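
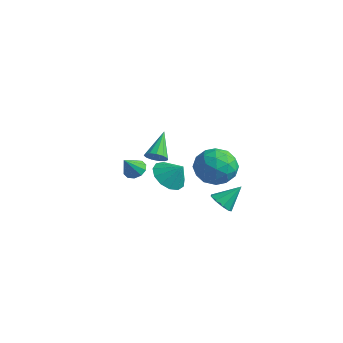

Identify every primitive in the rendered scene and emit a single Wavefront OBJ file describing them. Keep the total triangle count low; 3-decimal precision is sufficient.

v -3.836 0.173 -2.481
v -3.189 0.051 -2.607
v -3.784 -0.613 -1.459
v -3.211 0.378 -2.354
v -3.471 0.627 -2.15
v -3.871 0.702 -2.073
v -4.257 0.575 -2.151
v -4.482 0.294 -2.355
v -4.461 -0.033 -2.608
v -4.2 -0.282 -2.812
v -3.8 -0.357 -2.89
v -3.414 -0.23 -2.811
v 0.58 -2.25 1.293
v 0.899 -2.498 1.75
v -0.1 -1.11 2.387
v 1.098 -2.251 1.616
v 1.131 -2.004 1.379
v 0.99 -1.835 1.115
v 0.719 -1.797 0.908
v 0.403 -1.904 0.823
v 0.144 -2.12 0.887
v 0.023 -2.377 1.08
v 0.079 -2.594 1.34
v 0.294 -2.702 1.586
v 0.6 -2.666 1.738
v 3.338 -0.165 1.852
v 3.899 -0.663 0.944
v 1.741 -0.077 0.816
v 2.302 -0.575 -0.092
v 2.073 -1.205 0.877
v 3.06 -1.26 1.517
v 2.58 0.52 0.243
v 3.567 0.465 0.883
v 3.43 -0.24 -0.05
v 3.118 -1.306 0.341
v 2.522 0.566 1.419
v 2.21 -0.5 1.81
v 3.759 -0.422 1.489
v 1.881 -0.318 0.271
v 1.747 -0.688 0.84
v 2.077 -0.981 0.307
v 3.266 -0.772 1.825
v 3.595 -1.065 1.292
v 2.522 -1.384 1.252
v 2.045 0.325 0.468
v 2.374 0.032 -0.065
v 3.563 0.241 1.453
v 3.893 -0.052 0.92
v 3.118 0.644 0.508
v 3.813 -0.466 0.371
v 2.874 -0.414 -0.238
v 3.038 0.229 -0.041
v 3.618 0.197 0.335
v 3.629 -1.092 0.601
v 2.69 -1.04 -0.008
v 2.556 -1.411 0.561
v 3.136 -1.443 0.938
v 3.354 -0.844 0.017
v 2.95 0.3 1.768
v 2.011 0.352 1.159
v 2.504 0.703 0.822
v 3.084 0.671 1.199
v 2.766 -0.326 1.998
v 1.827 -0.274 1.389
v 2.022 -0.937 1.425
v 2.602 -0.969 1.801
v 2.286 0.104 1.743
v 2.294 0.501 -2.337
v 2.795 0.754 -2.804
v 2.726 1.479 -1.343
v 2.366 1.003 -2.862
v 1.903 1.016 -2.675
v 1.624 0.788 -2.329
v 1.658 0.426 -1.987
v 1.99 0.099 -1.809
v 2.465 -0.041 -1.878
v 2.86 0.073 -2.161
v 2.99 0.387 -2.527
v -2.568 1.386 -2.907
v -1.746 1.298 -3.555
v -1.812 1.714 -1.993
v -1.935 1.857 -3.599
v -2.324 2.266 -3.424
v -2.791 2.397 -3.085
v -3.187 2.206 -2.689
v -3.386 1.755 -2.362
v -3.326 1.187 -2.208
v -3.025 0.682 -2.276
v -2.579 0.401 -2.544
v -2.129 0.432 -2.927
v -1.819 0.767 -3.304
f 2 1 4
f 2 4 3
f 4 1 5
f 4 5 3
f 5 1 6
f 5 6 3
f 6 1 7
f 6 7 3
f 7 1 8
f 7 8 3
f 8 1 9
f 8 9 3
f 9 1 10
f 9 10 3
f 10 1 11
f 10 11 3
f 11 1 12
f 11 12 3
f 12 1 2
f 12 2 3
f 14 13 16
f 14 16 15
f 16 13 17
f 16 17 15
f 17 13 18
f 17 18 15
f 18 13 19
f 18 19 15
f 19 13 20
f 19 20 15
f 20 13 21
f 20 21 15
f 21 13 22
f 21 22 15
f 22 13 23
f 22 23 15
f 23 13 24
f 23 24 15
f 24 13 25
f 24 25 15
f 25 13 14
f 25 14 15
f 26 63 42
f 63 37 66
f 42 66 31
f 63 66 42
f 26 42 38
f 42 31 43
f 38 43 27
f 42 43 38
f 26 38 47
f 38 27 48
f 47 48 33
f 38 48 47
f 26 47 59
f 47 33 62
f 59 62 36
f 47 62 59
f 26 59 63
f 59 36 67
f 63 67 37
f 59 67 63
f 27 43 54
f 43 31 57
f 54 57 35
f 43 57 54
f 31 66 44
f 66 37 65
f 44 65 30
f 66 65 44
f 37 67 64
f 67 36 60
f 64 60 28
f 67 60 64
f 36 62 61
f 62 33 49
f 61 49 32
f 62 49 61
f 33 48 53
f 48 27 50
f 53 50 34
f 48 50 53
f 29 55 41
f 55 35 56
f 41 56 30
f 55 56 41
f 29 41 39
f 41 30 40
f 39 40 28
f 41 40 39
f 29 39 46
f 39 28 45
f 46 45 32
f 39 45 46
f 29 46 51
f 46 32 52
f 51 52 34
f 46 52 51
f 29 51 55
f 51 34 58
f 55 58 35
f 51 58 55
f 30 56 44
f 56 35 57
f 44 57 31
f 56 57 44
f 28 40 64
f 40 30 65
f 64 65 37
f 40 65 64
f 32 45 61
f 45 28 60
f 61 60 36
f 45 60 61
f 34 52 53
f 52 32 49
f 53 49 33
f 52 49 53
f 35 58 54
f 58 34 50
f 54 50 27
f 58 50 54
f 69 68 71
f 69 71 70
f 71 68 72
f 71 72 70
f 72 68 73
f 72 73 70
f 73 68 74
f 73 74 70
f 74 68 75
f 74 75 70
f 75 68 76
f 75 76 70
f 76 68 77
f 76 77 70
f 77 68 78
f 77 78 70
f 78 68 69
f 78 69 70
f 80 79 82
f 80 82 81
f 82 79 83
f 82 83 81
f 83 79 84
f 83 84 81
f 84 79 85
f 84 85 81
f 85 79 86
f 85 86 81
f 86 79 87
f 86 87 81
f 87 79 88
f 87 88 81
f 88 79 89
f 88 89 81
f 89 79 90
f 89 90 81
f 90 79 91
f 90 91 81
f 91 79 80
f 91 80 81



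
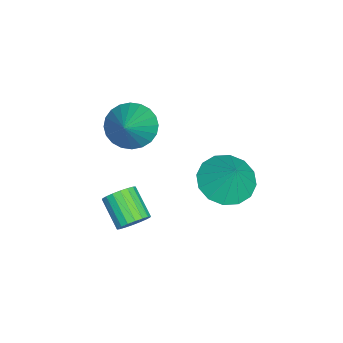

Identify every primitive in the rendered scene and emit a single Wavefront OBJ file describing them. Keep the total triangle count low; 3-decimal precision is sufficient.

v 3.995 -2.655 0.13
v 4.453 -2.78 0.544
v 3.604 -3.45 1.283
v 3.145 -3.325 0.87
v 4.346 -2.539 0.64
v 3.497 -3.209 1.379
v 4.17 -2.321 0.635
v 3.321 -2.991 1.374
v 3.959 -2.169 0.53
v 3.11 -2.839 1.269
v 3.755 -2.114 0.346
v 2.906 -2.784 1.085
v 3.598 -2.165 0.119
v 2.749 -2.835 0.858
v 3.52 -2.314 -0.105
v 2.671 -2.984 0.634
v 3.536 -2.53 -0.283
v 2.687 -3.2 0.456
v 3.643 -2.771 -0.379
v 2.794 -3.441 0.36
v 3.819 -2.989 -0.374
v 2.97 -3.659 0.365
v 4.03 -3.141 -0.269
v 3.181 -3.811 0.47
v 4.234 -3.196 -0.085
v 3.385 -3.866 0.654
v 4.391 -3.145 0.142
v 3.542 -3.815 0.881
v 4.469 -2.996 0.366
v 3.62 -3.666 1.105
v 2.945 0.346 2.011
v 3.837 -0.143 1.751
v 3.495 0.734 3.169
v 3.891 0.361 1.556
v 3.692 0.862 1.483
v 3.293 1.224 1.552
v 2.801 1.351 1.743
v 2.347 1.209 2.006
v 2.053 0.836 2.27
v 1.998 0.331 2.465
v 2.197 -0.169 2.538
v 2.597 -0.532 2.47
v 3.089 -0.659 2.278
v 3.543 -0.517 2.015
v -0.045 -3.463 1.597
v 0.582 -3.708 0.885
v 1.545 -3.417 2.983
v 0.59 -3.326 0.863
v 0.502 -2.965 0.953
v 0.33 -2.68 1.141
v 0.101 -2.514 1.399
v -0.15 -2.492 1.686
v -0.385 -2.618 1.96
v -0.569 -2.873 2.179
v -0.672 -3.217 2.309
v -0.681 -3.599 2.331
v -0.592 -3.96 2.241
v -0.42 -4.245 2.053
v -0.191 -4.411 1.795
v 0.06 -4.433 1.508
v 0.295 -4.307 1.234
v 0.478 -4.052 1.015
f 2 1 5
f 2 5 3
f 3 5 6
f 3 6 4
f 5 1 7
f 5 7 6
f 6 7 8
f 6 8 4
f 7 1 9
f 7 9 8
f 8 9 10
f 8 10 4
f 9 1 11
f 9 11 10
f 10 11 12
f 10 12 4
f 11 1 13
f 11 13 12
f 12 13 14
f 12 14 4
f 13 1 15
f 13 15 14
f 14 15 16
f 14 16 4
f 15 1 17
f 15 17 16
f 16 17 18
f 16 18 4
f 17 1 19
f 17 19 18
f 18 19 20
f 18 20 4
f 19 1 21
f 19 21 20
f 20 21 22
f 20 22 4
f 21 1 23
f 21 23 22
f 22 23 24
f 22 24 4
f 23 1 25
f 23 25 24
f 24 25 26
f 24 26 4
f 25 1 27
f 25 27 26
f 26 27 28
f 26 28 4
f 27 1 29
f 27 29 28
f 28 29 30
f 28 30 4
f 29 1 2
f 29 2 30
f 30 2 3
f 30 3 4
f 32 31 34
f 32 34 33
f 34 31 35
f 34 35 33
f 35 31 36
f 35 36 33
f 36 31 37
f 36 37 33
f 37 31 38
f 37 38 33
f 38 31 39
f 38 39 33
f 39 31 40
f 39 40 33
f 40 31 41
f 40 41 33
f 41 31 42
f 41 42 33
f 42 31 43
f 42 43 33
f 43 31 44
f 43 44 33
f 44 31 32
f 44 32 33
f 46 45 48
f 46 48 47
f 48 45 49
f 48 49 47
f 49 45 50
f 49 50 47
f 50 45 51
f 50 51 47
f 51 45 52
f 51 52 47
f 52 45 53
f 52 53 47
f 53 45 54
f 53 54 47
f 54 45 55
f 54 55 47
f 55 45 56
f 55 56 47
f 56 45 57
f 56 57 47
f 57 45 58
f 57 58 47
f 58 45 59
f 58 59 47
f 59 45 60
f 59 60 47
f 60 45 61
f 60 61 47
f 61 45 62
f 61 62 47
f 62 45 46
f 62 46 47



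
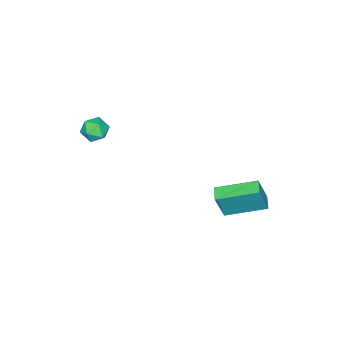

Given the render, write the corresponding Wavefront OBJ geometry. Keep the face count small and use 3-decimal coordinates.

v -3.466 2.924 -3.36
v -2.906 2.751 -1.733
v -2.849 3.425 -3.519
v -2.289 3.252 -1.892
v -2.231 1.208 -3.968
v -1.671 1.035 -2.341
v -1.614 1.709 -4.127
v -1.054 1.536 -2.5
v 0.708 -3.385 1.704
v 1.269 -3.581 2.19
v 1.091 -4.259 0.91
v 1.652 -4.455 1.396
v 0.92 -4.602 1.575
v 0.683 -4.061 2.066
v 1.677 -3.779 1.034
v 1.44 -3.238 1.525
v 1.867 -3.824 1.776
v 1.4 -4.333 2.11
v 0.96 -3.507 0.99
v 0.493 -4.016 1.324
f 2 4 1
f 5 2 1
f 1 4 3
f 3 5 1
f 2 8 4
f 6 2 5
f 6 8 2
f 4 8 3
f 7 5 3
f 3 8 7
f 7 6 5
f 8 6 7
f 9 20 14
f 9 14 10
f 9 10 16
f 9 16 19
f 9 19 20
f 10 14 18
f 14 20 13
f 20 19 11
f 19 16 15
f 16 10 17
f 12 18 13
f 12 13 11
f 12 11 15
f 12 15 17
f 12 17 18
f 13 18 14
f 11 13 20
f 15 11 19
f 17 15 16
f 18 17 10



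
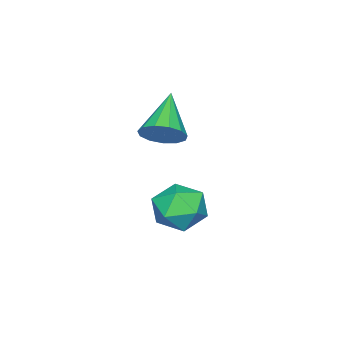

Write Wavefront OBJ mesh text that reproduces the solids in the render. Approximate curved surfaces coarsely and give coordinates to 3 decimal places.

v 1.519 0.486 -2.054
v 2.467 0.572 -1.379
v 1.553 -1.392 -1.861
v 2.501 -1.306 -1.186
v 1.47 -0.921 -0.796
v 1.449 0.239 -0.916
v 2.571 -1.059 -2.324
v 2.55 0.101 -2.444
v 3.117 -0.383 -1.546
v 2.437 -0.297 -0.601
v 1.583 -0.523 -2.639
v 0.903 -0.437 -1.694
v 2.273 -0.965 2.132
v 2.834 -0.944 2.848
v 0.667 -1.575 3.408
v 2.628 -0.476 2.813
v 2.309 -0.163 2.561
v 1.979 -0.105 2.173
v 1.742 -0.32 1.772
v 1.674 -0.739 1.486
v 1.796 -1.231 1.404
v 2.069 -1.638 1.554
v 2.408 -1.831 1.887
v 2.703 -1.75 2.298
v 2.862 -1.419 2.657
f 1 12 6
f 1 6 2
f 1 2 8
f 1 8 11
f 1 11 12
f 2 6 10
f 6 12 5
f 12 11 3
f 11 8 7
f 8 2 9
f 4 10 5
f 4 5 3
f 4 3 7
f 4 7 9
f 4 9 10
f 5 10 6
f 3 5 12
f 7 3 11
f 9 7 8
f 10 9 2
f 14 13 16
f 14 16 15
f 16 13 17
f 16 17 15
f 17 13 18
f 17 18 15
f 18 13 19
f 18 19 15
f 19 13 20
f 19 20 15
f 20 13 21
f 20 21 15
f 21 13 22
f 21 22 15
f 22 13 23
f 22 23 15
f 23 13 24
f 23 24 15
f 24 13 25
f 24 25 15
f 25 13 14
f 25 14 15



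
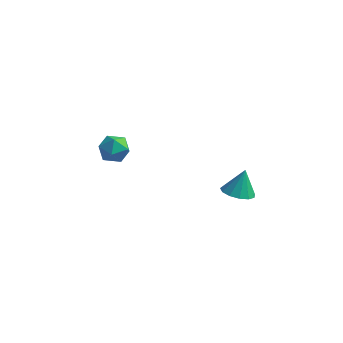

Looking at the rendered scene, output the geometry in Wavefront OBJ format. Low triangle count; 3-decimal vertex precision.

v 3.071 0.326 -0.279
v 3.935 0.33 -0.382
v 3.229 0.834 1.059
v 3.776 0.77 -0.53
v 3.393 1.068 -0.599
v 2.908 1.131 -0.566
v 2.475 0.938 -0.441
v 2.231 0.551 -0.266
v 2.254 0.092 -0.094
v 2.536 -0.292 0.019
v 2.988 -0.48 0.037
v 3.467 -0.413 -0.045
v 3.82 -0.111 -0.201
v -3.922 0.361 1.519
v -3.071 0.633 1.475
v -3.649 -0.653 0.525
v -2.798 -0.381 0.481
v -3.1 -0.79 1.217
v -3.268 -0.163 1.831
v -3.452 0.143 0.169
v -3.62 0.77 0.783
v -2.781 0.498 0.641
v -2.563 -0.079 1.288
v -4.157 0.059 0.712
v -3.939 -0.518 1.359
f 2 1 4
f 2 4 3
f 4 1 5
f 4 5 3
f 5 1 6
f 5 6 3
f 6 1 7
f 6 7 3
f 7 1 8
f 7 8 3
f 8 1 9
f 8 9 3
f 9 1 10
f 9 10 3
f 10 1 11
f 10 11 3
f 11 1 12
f 11 12 3
f 12 1 13
f 12 13 3
f 13 1 2
f 13 2 3
f 14 25 19
f 14 19 15
f 14 15 21
f 14 21 24
f 14 24 25
f 15 19 23
f 19 25 18
f 25 24 16
f 24 21 20
f 21 15 22
f 17 23 18
f 17 18 16
f 17 16 20
f 17 20 22
f 17 22 23
f 18 23 19
f 16 18 25
f 20 16 24
f 22 20 21
f 23 22 15



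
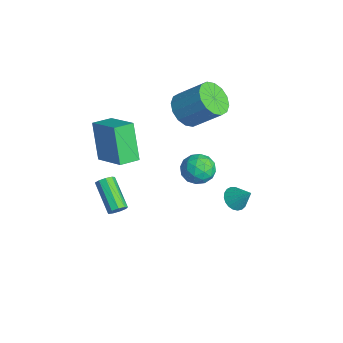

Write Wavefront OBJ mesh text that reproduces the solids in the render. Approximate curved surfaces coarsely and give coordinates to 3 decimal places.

v -1.221 -2.84 -3.499
v -1.013 -2.536 -3.132
v -2.59 -2.656 -2.135
v -2.799 -2.96 -2.501
v -1.181 -2.337 -3.374
v -2.758 -2.457 -2.377
v -1.368 -2.373 -3.675
v -2.945 -2.493 -2.677
v -1.487 -2.628 -3.893
v -3.064 -2.748 -2.895
v -1.481 -2.982 -3.926
v -3.058 -3.102 -2.929
v -1.354 -3.27 -3.76
v -2.931 -3.39 -2.762
v -1.165 -3.356 -3.471
v -2.742 -3.476 -2.474
v -1.002 -3.201 -3.196
v -2.579 -3.321 -2.198
v -0.942 -2.877 -3.062
v -2.519 -2.997 -2.064
v 0.01 1.348 0.499
v 0.777 1.422 0.027
v -0.157 -0.022 0.013
v 0.61 0.052 -0.459
v 0.636 0.027 0.444
v 0.74 0.874 0.745
v -0.12 0.526 -0.705
v -0.016 1.373 -0.404
v 0.697 0.914 -0.717
v 1.164 0.605 -0.007
v -0.544 0.795 0.047
v -0.077 0.486 0.757
v 0.408 1.505 0.306
v 0.212 -0.105 -0.266
v 0.227 -0.12 0.266
v 0.678 -0.077 -0.012
v 0.386 1.183 0.728
v 0.837 1.226 0.45
v 0.754 0.406 0.695
v -0.217 0.174 -0.41
v 0.234 0.217 -0.688
v -0.058 1.477 0.052
v 0.393 1.52 -0.226
v -0.134 0.994 -0.655
v 0.812 1.25 -0.41
v 0.714 0.445 -0.695
v 0.285 0.724 -0.839
v 0.346 1.222 -0.663
v 1.087 1.069 0.008
v 0.989 0.263 -0.278
v 1.004 0.249 0.253
v 1.065 0.746 0.43
v 1.04 0.77 -0.43
v -0.369 1.137 0.318
v -0.467 0.331 0.032
v -0.445 0.654 -0.39
v -0.384 1.151 -0.213
v -0.094 0.955 0.735
v -0.192 0.15 0.45
v 0.274 0.178 0.703
v 0.335 0.676 0.879
v -0.42 0.63 0.47
v 2.389 1.786 -0.729
v 2.866 1.938 -1.175
v 3.051 2.294 0.149
v 2.704 2.164 -1.184
v 2.487 2.326 -1.114
v 2.254 2.394 -0.978
v 2.044 2.356 -0.798
v 1.894 2.221 -0.607
v 1.83 2.01 -0.436
v 1.862 1.761 -0.316
v 1.985 1.516 -0.268
v 2.179 1.318 -0.299
v 2.409 1.2 -0.404
v 2.635 1.185 -0.566
v 2.819 1.273 -0.756
v 2.929 1.45 -0.941
v 2.945 1.685 -1.089
v -1.955 -3.509 0.109
v -2.984 -3.439 1.995
v -2.204 -2.472 -0.065
v -3.234 -2.403 1.821
v -0.286 -2.957 0.999
v -1.316 -2.888 2.885
v -0.536 -1.921 0.825
v -1.565 -1.851 2.711
v -2.498 1.123 1.98
v -1.676 1.183 1.379
v -0.821 2.297 2.658
v -1.642 2.237 3.26
v -1.983 1.587 1.232
v -1.128 2.701 2.511
v -2.428 1.866 1.286
v -1.572 2.981 2.565
v -2.891 1.947 1.526
v -2.036 3.061 2.805
v -3.249 1.806 1.888
v -2.394 2.921 3.167
v -3.406 1.483 2.274
v -2.55 2.597 3.553
v -3.319 1.063 2.582
v -2.464 2.177 3.861
v -3.012 0.659 2.729
v -2.157 1.773 4.008
v -2.568 0.379 2.675
v -1.712 1.494 3.954
v -2.104 0.299 2.435
v -1.249 1.413 3.714
v -1.746 0.439 2.073
v -0.891 1.554 3.352
v -1.59 0.763 1.687
v -0.734 1.877 2.966
f 2 1 5
f 2 5 3
f 3 5 6
f 3 6 4
f 5 1 7
f 5 7 6
f 6 7 8
f 6 8 4
f 7 1 9
f 7 9 8
f 8 9 10
f 8 10 4
f 9 1 11
f 9 11 10
f 10 11 12
f 10 12 4
f 11 1 13
f 11 13 12
f 12 13 14
f 12 14 4
f 13 1 15
f 13 15 14
f 14 15 16
f 14 16 4
f 15 1 17
f 15 17 16
f 16 17 18
f 16 18 4
f 17 1 19
f 17 19 18
f 18 19 20
f 18 20 4
f 19 1 2
f 19 2 20
f 20 2 3
f 20 3 4
f 21 58 37
f 58 32 61
f 37 61 26
f 58 61 37
f 21 37 33
f 37 26 38
f 33 38 22
f 37 38 33
f 21 33 42
f 33 22 43
f 42 43 28
f 33 43 42
f 21 42 54
f 42 28 57
f 54 57 31
f 42 57 54
f 21 54 58
f 54 31 62
f 58 62 32
f 54 62 58
f 22 38 49
f 38 26 52
f 49 52 30
f 38 52 49
f 26 61 39
f 61 32 60
f 39 60 25
f 61 60 39
f 32 62 59
f 62 31 55
f 59 55 23
f 62 55 59
f 31 57 56
f 57 28 44
f 56 44 27
f 57 44 56
f 28 43 48
f 43 22 45
f 48 45 29
f 43 45 48
f 24 50 36
f 50 30 51
f 36 51 25
f 50 51 36
f 24 36 34
f 36 25 35
f 34 35 23
f 36 35 34
f 24 34 41
f 34 23 40
f 41 40 27
f 34 40 41
f 24 41 46
f 41 27 47
f 46 47 29
f 41 47 46
f 24 46 50
f 46 29 53
f 50 53 30
f 46 53 50
f 25 51 39
f 51 30 52
f 39 52 26
f 51 52 39
f 23 35 59
f 35 25 60
f 59 60 32
f 35 60 59
f 27 40 56
f 40 23 55
f 56 55 31
f 40 55 56
f 29 47 48
f 47 27 44
f 48 44 28
f 47 44 48
f 30 53 49
f 53 29 45
f 49 45 22
f 53 45 49
f 64 63 66
f 64 66 65
f 66 63 67
f 66 67 65
f 67 63 68
f 67 68 65
f 68 63 69
f 68 69 65
f 69 63 70
f 69 70 65
f 70 63 71
f 70 71 65
f 71 63 72
f 71 72 65
f 72 63 73
f 72 73 65
f 73 63 74
f 73 74 65
f 74 63 75
f 74 75 65
f 75 63 76
f 75 76 65
f 76 63 77
f 76 77 65
f 77 63 78
f 77 78 65
f 78 63 79
f 78 79 65
f 79 63 64
f 79 64 65
f 81 83 80
f 84 81 80
f 80 83 82
f 82 84 80
f 81 87 83
f 85 81 84
f 85 87 81
f 83 87 82
f 86 84 82
f 82 87 86
f 86 85 84
f 87 85 86
f 89 88 92
f 89 92 90
f 90 92 93
f 90 93 91
f 92 88 94
f 92 94 93
f 93 94 95
f 93 95 91
f 94 88 96
f 94 96 95
f 95 96 97
f 95 97 91
f 96 88 98
f 96 98 97
f 97 98 99
f 97 99 91
f 98 88 100
f 98 100 99
f 99 100 101
f 99 101 91
f 100 88 102
f 100 102 101
f 101 102 103
f 101 103 91
f 102 88 104
f 102 104 103
f 103 104 105
f 103 105 91
f 104 88 106
f 104 106 105
f 105 106 107
f 105 107 91
f 106 88 108
f 106 108 107
f 107 108 109
f 107 109 91
f 108 88 110
f 108 110 109
f 109 110 111
f 109 111 91
f 110 88 112
f 110 112 111
f 111 112 113
f 111 113 91
f 112 88 89
f 112 89 113
f 113 89 90
f 113 90 91



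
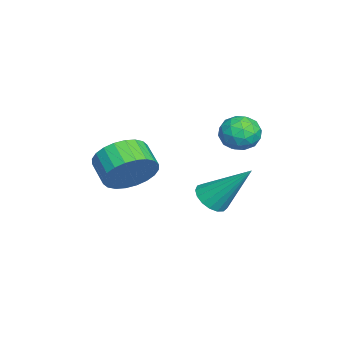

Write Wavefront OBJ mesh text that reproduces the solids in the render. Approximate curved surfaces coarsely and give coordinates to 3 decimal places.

v -0.729 1.557 0.808
v -0.102 1.306 0.886
v -0.391 2.863 2.312
v -0.063 1.545 0.669
v -0.178 1.788 0.484
v -0.418 1.977 0.373
v -0.73 2.07 0.362
v -1.041 2.046 0.454
v -1.281 1.909 0.626
v -1.395 1.692 0.84
v -1.355 1.444 1.047
v -1.173 1.222 1.199
v -0.889 1.076 1.262
v -0.568 1.041 1.22
v -0.284 1.124 1.085
v 0.497 -0.9 2.401
v 1.046 -1.012 3.18
v 0.272 -1.472 3.659
v -0.277 -1.36 2.879
v 0.89 -0.678 3.248
v 0.115 -1.138 3.727
v 0.674 -0.378 3.187
v -0.101 -0.838 3.666
v 0.431 -0.158 3.006
v -0.343 -0.618 3.485
v 0.198 -0.05 2.733
v -0.576 -0.51 3.212
v 0.011 -0.072 2.409
v -0.763 -0.532 2.888
v -0.102 -0.22 2.084
v -0.877 -0.68 2.563
v -0.124 -0.472 1.807
v -0.899 -0.931 2.286
v -0.052 -0.788 1.621
v -0.826 -1.248 2.1
v 0.105 -1.122 1.553
v -0.67 -1.582 2.032
v 0.321 -1.422 1.614
v -0.454 -1.882 2.093
v 0.563 -1.642 1.795
v -0.211 -2.102 2.274
v 0.796 -1.75 2.068
v 0.022 -2.21 2.547
v 0.983 -1.728 2.392
v 0.209 -2.188 2.871
v 1.097 -1.58 2.717
v 0.322 -2.04 3.196
v 1.119 -1.329 2.994
v 0.344 -1.788 3.473
v -0.321 2.955 3.461
v 0.117 2.658 3.988
v -1.237 2.262 3.832
v -0.799 1.965 4.359
v -1.014 2.678 4.41
v -0.448 3.106 4.181
v -0.672 1.814 3.639
v -0.106 2.242 3.41
v -0.1 1.953 4.098
v -0.311 2.487 4.575
v -0.809 2.433 3.245
v -1.02 2.967 3.722
v -0.021 2.868 3.692
v -1.099 2.052 4.128
v -1.225 2.471 4.158
v -0.968 2.297 4.468
v -0.353 3.131 3.806
v -0.096 2.957 4.115
v -0.761 2.968 4.364
v -1.024 1.963 3.705
v -0.767 1.789 4.014
v -0.152 2.623 3.352
v 0.105 2.449 3.662
v -0.359 1.952 3.456
v 0.108 2.278 4.066
v -0.43 1.871 4.284
v -0.356 1.782 3.861
v -0.023 2.034 3.726
v -0.016 2.592 4.346
v -0.555 2.185 4.564
v -0.681 2.604 4.595
v -0.348 2.856 4.46
v -0.144 2.178 4.411
v -0.565 2.735 3.256
v -1.104 2.328 3.474
v -0.772 2.064 3.36
v -0.439 2.316 3.225
v -0.69 3.049 3.536
v -1.228 2.642 3.754
v -1.097 2.886 4.094
v -0.764 3.138 3.959
v -0.976 2.742 3.409
f 2 1 4
f 2 4 3
f 4 1 5
f 4 5 3
f 5 1 6
f 5 6 3
f 6 1 7
f 6 7 3
f 7 1 8
f 7 8 3
f 8 1 9
f 8 9 3
f 9 1 10
f 9 10 3
f 10 1 11
f 10 11 3
f 11 1 12
f 11 12 3
f 12 1 13
f 12 13 3
f 13 1 14
f 13 14 3
f 14 1 15
f 14 15 3
f 15 1 2
f 15 2 3
f 17 16 20
f 17 20 18
f 18 20 21
f 18 21 19
f 20 16 22
f 20 22 21
f 21 22 23
f 21 23 19
f 22 16 24
f 22 24 23
f 23 24 25
f 23 25 19
f 24 16 26
f 24 26 25
f 25 26 27
f 25 27 19
f 26 16 28
f 26 28 27
f 27 28 29
f 27 29 19
f 28 16 30
f 28 30 29
f 29 30 31
f 29 31 19
f 30 16 32
f 30 32 31
f 31 32 33
f 31 33 19
f 32 16 34
f 32 34 33
f 33 34 35
f 33 35 19
f 34 16 36
f 34 36 35
f 35 36 37
f 35 37 19
f 36 16 38
f 36 38 37
f 37 38 39
f 37 39 19
f 38 16 40
f 38 40 39
f 39 40 41
f 39 41 19
f 40 16 42
f 40 42 41
f 41 42 43
f 41 43 19
f 42 16 44
f 42 44 43
f 43 44 45
f 43 45 19
f 44 16 46
f 44 46 45
f 45 46 47
f 45 47 19
f 46 16 48
f 46 48 47
f 47 48 49
f 47 49 19
f 48 16 17
f 48 17 49
f 49 17 18
f 49 18 19
f 50 87 66
f 87 61 90
f 66 90 55
f 87 90 66
f 50 66 62
f 66 55 67
f 62 67 51
f 66 67 62
f 50 62 71
f 62 51 72
f 71 72 57
f 62 72 71
f 50 71 83
f 71 57 86
f 83 86 60
f 71 86 83
f 50 83 87
f 83 60 91
f 87 91 61
f 83 91 87
f 51 67 78
f 67 55 81
f 78 81 59
f 67 81 78
f 55 90 68
f 90 61 89
f 68 89 54
f 90 89 68
f 61 91 88
f 91 60 84
f 88 84 52
f 91 84 88
f 60 86 85
f 86 57 73
f 85 73 56
f 86 73 85
f 57 72 77
f 72 51 74
f 77 74 58
f 72 74 77
f 53 79 65
f 79 59 80
f 65 80 54
f 79 80 65
f 53 65 63
f 65 54 64
f 63 64 52
f 65 64 63
f 53 63 70
f 63 52 69
f 70 69 56
f 63 69 70
f 53 70 75
f 70 56 76
f 75 76 58
f 70 76 75
f 53 75 79
f 75 58 82
f 79 82 59
f 75 82 79
f 54 80 68
f 80 59 81
f 68 81 55
f 80 81 68
f 52 64 88
f 64 54 89
f 88 89 61
f 64 89 88
f 56 69 85
f 69 52 84
f 85 84 60
f 69 84 85
f 58 76 77
f 76 56 73
f 77 73 57
f 76 73 77
f 59 82 78
f 82 58 74
f 78 74 51
f 82 74 78



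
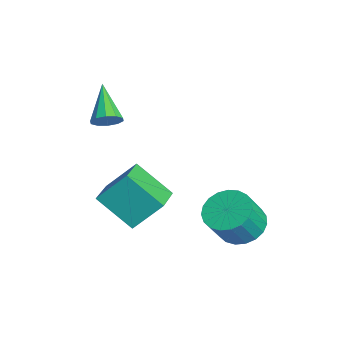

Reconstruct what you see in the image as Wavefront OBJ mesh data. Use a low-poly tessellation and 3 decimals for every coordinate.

v -2.748 -2.642 1.998
v -2.323 -2.73 2.547
v -4.352 -2.618 3.242
v -2.369 -2.305 2.479
v -2.56 -2.009 2.228
v -2.822 -1.955 1.889
v -3.057 -2.163 1.591
v -3.173 -2.555 1.448
v -3.128 -2.98 1.516
v -2.937 -3.276 1.767
v -2.674 -3.33 2.106
v -2.44 -3.121 2.404
v -0.147 -3.446 -0.824
v 0.005 -2.212 0.506
v -1.681 -2.847 -1.204
v -1.529 -1.613 0.125
v 0.709 -2.107 -2.165
v 0.861 -0.873 -0.836
v -0.825 -1.508 -2.546
v -0.673 -0.274 -1.216
v 0.586 2.326 -2.504
v 1.412 1.91 -3.082
v 1.999 1.177 -1.713
v 1.174 1.594 -1.136
v 1.584 2.306 -2.943
v 2.171 1.573 -1.575
v 1.583 2.706 -2.729
v 2.171 1.973 -1.36
v 1.41 3.039 -2.476
v 1.998 2.307 -1.107
v 1.095 3.25 -2.228
v 1.682 2.517 -0.859
v 0.691 3.301 -2.028
v 1.279 2.568 -0.659
v 0.27 3.183 -1.91
v 0.857 2.451 -0.541
v -0.097 2.918 -1.895
v 0.49 2.185 -0.526
v -0.346 2.55 -1.985
v 0.242 1.817 -0.616
v -0.433 2.143 -2.165
v 0.154 1.41 -0.796
v -0.344 1.768 -2.404
v 0.243 1.035 -1.035
v -0.095 1.49 -2.66
v 0.493 0.757 -1.291
v 0.273 1.356 -2.889
v 0.86 0.623 -1.52
v 0.694 1.39 -3.052
v 1.282 0.657 -1.683
v 1.097 1.586 -3.12
v 1.685 0.853 -1.751
f 2 1 4
f 2 4 3
f 4 1 5
f 4 5 3
f 5 1 6
f 5 6 3
f 6 1 7
f 6 7 3
f 7 1 8
f 7 8 3
f 8 1 9
f 8 9 3
f 9 1 10
f 9 10 3
f 10 1 11
f 10 11 3
f 11 1 12
f 11 12 3
f 12 1 2
f 12 2 3
f 14 16 13
f 17 14 13
f 13 16 15
f 15 17 13
f 14 20 16
f 18 14 17
f 18 20 14
f 16 20 15
f 19 17 15
f 15 20 19
f 19 18 17
f 20 18 19
f 22 21 25
f 22 25 23
f 23 25 26
f 23 26 24
f 25 21 27
f 25 27 26
f 26 27 28
f 26 28 24
f 27 21 29
f 27 29 28
f 28 29 30
f 28 30 24
f 29 21 31
f 29 31 30
f 30 31 32
f 30 32 24
f 31 21 33
f 31 33 32
f 32 33 34
f 32 34 24
f 33 21 35
f 33 35 34
f 34 35 36
f 34 36 24
f 35 21 37
f 35 37 36
f 36 37 38
f 36 38 24
f 37 21 39
f 37 39 38
f 38 39 40
f 38 40 24
f 39 21 41
f 39 41 40
f 40 41 42
f 40 42 24
f 41 21 43
f 41 43 42
f 42 43 44
f 42 44 24
f 43 21 45
f 43 45 44
f 44 45 46
f 44 46 24
f 45 21 47
f 45 47 46
f 46 47 48
f 46 48 24
f 47 21 49
f 47 49 48
f 48 49 50
f 48 50 24
f 49 21 51
f 49 51 50
f 50 51 52
f 50 52 24
f 51 21 22
f 51 22 52
f 52 22 23
f 52 23 24



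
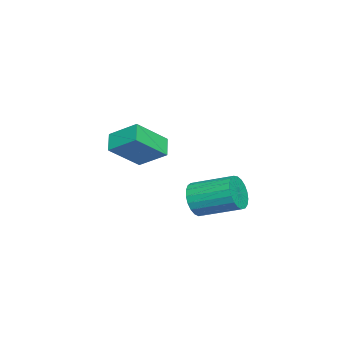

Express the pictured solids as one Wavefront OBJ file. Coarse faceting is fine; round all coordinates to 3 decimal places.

v 3.503 2.926 -3.28
v 3.962 3.171 -4.002
v 4.076 5.02 -3.302
v 3.617 4.774 -2.58
v 3.613 3.233 -4.108
v 3.727 5.081 -3.408
v 3.245 3.242 -4.071
v 3.359 5.09 -3.371
v 2.922 3.196 -3.898
v 3.035 5.044 -3.197
v 2.699 3.103 -3.617
v 2.812 4.951 -2.916
v 2.615 2.98 -3.278
v 2.728 4.828 -2.578
v 2.685 2.847 -2.94
v 2.798 4.695 -2.239
v 2.896 2.728 -2.66
v 3.01 4.576 -1.96
v 3.212 2.643 -2.488
v 3.326 4.492 -1.787
v 3.579 2.607 -2.453
v 3.693 4.456 -1.752
v 3.933 2.627 -2.56
v 4.046 4.475 -1.86
v 4.212 2.697 -2.793
v 4.325 4.546 -2.092
v 4.369 2.808 -3.109
v 4.482 4.656 -2.408
v 4.376 2.939 -3.455
v 4.489 4.787 -2.755
v 4.232 3.067 -3.771
v 4.346 4.916 -3.071
v -0.819 -0.75 -3.612
v -1.682 -0.97 -3.018
v -0.552 0.601 -2.723
v -1.415 0.382 -2.129
v 0.335 -1.822 -2.331
v -0.528 -2.041 -1.737
v 0.602 -0.47 -1.442
v -0.261 -0.69 -0.848
f 2 1 5
f 2 5 3
f 3 5 6
f 3 6 4
f 5 1 7
f 5 7 6
f 6 7 8
f 6 8 4
f 7 1 9
f 7 9 8
f 8 9 10
f 8 10 4
f 9 1 11
f 9 11 10
f 10 11 12
f 10 12 4
f 11 1 13
f 11 13 12
f 12 13 14
f 12 14 4
f 13 1 15
f 13 15 14
f 14 15 16
f 14 16 4
f 15 1 17
f 15 17 16
f 16 17 18
f 16 18 4
f 17 1 19
f 17 19 18
f 18 19 20
f 18 20 4
f 19 1 21
f 19 21 20
f 20 21 22
f 20 22 4
f 21 1 23
f 21 23 22
f 22 23 24
f 22 24 4
f 23 1 25
f 23 25 24
f 24 25 26
f 24 26 4
f 25 1 27
f 25 27 26
f 26 27 28
f 26 28 4
f 27 1 29
f 27 29 28
f 28 29 30
f 28 30 4
f 29 1 31
f 29 31 30
f 30 31 32
f 30 32 4
f 31 1 2
f 31 2 32
f 32 2 3
f 32 3 4
f 34 36 33
f 37 34 33
f 33 36 35
f 35 37 33
f 34 40 36
f 38 34 37
f 38 40 34
f 36 40 35
f 39 37 35
f 35 40 39
f 39 38 37
f 40 38 39



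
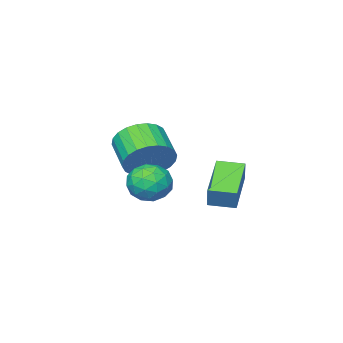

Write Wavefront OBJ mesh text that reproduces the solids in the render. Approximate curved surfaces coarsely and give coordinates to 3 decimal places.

v 0.119 0.124 1.862
v 0.847 0.269 2.647
v 0.349 -1 3.342
v -0.379 -1.144 2.558
v 0.517 0.482 2.8
v 0.02 -0.786 3.496
v 0.127 0.641 2.811
v -0.37 -0.628 3.506
v -0.264 0.721 2.677
v -0.762 -0.547 3.372
v -0.597 0.71 2.419
v -1.095 -0.558 3.115
v -0.821 0.611 2.076
v -1.319 -0.658 2.772
v -0.902 0.437 1.701
v -1.4 -0.832 2.397
v -0.828 0.215 1.35
v -1.326 -1.054 2.046
v -0.609 -0.02 1.078
v -1.107 -1.289 1.773
v -0.28 -0.234 0.924
v -0.777 -1.502 1.62
v 0.11 -0.392 0.914
v -0.387 -1.661 1.609
v 0.502 -0.473 1.048
v 0.004 -1.741 1.743
v 0.835 -0.462 1.305
v 0.337 -1.73 2.001
v 1.059 -0.362 1.648
v 0.561 -1.631 2.344
v 1.14 -0.188 2.023
v 0.642 -1.457 2.719
v 1.066 0.034 2.374
v 0.568 -1.235 3.07
v 0.992 2.075 0.815
v 1.665 2.472 1.33
v 1.075 0.828 1.67
v 1.748 1.225 2.185
v 0.871 1.549 2.23
v 0.82 2.32 1.702
v 1.92 0.98 1.298
v 1.869 1.751 0.77
v 2.239 1.795 1.628
v 1.591 2.147 2.204
v 1.149 1.153 0.796
v 0.501 1.505 1.372
v 1.321 2.383 0.998
v 1.419 0.917 2.002
v 0.903 1.108 2.029
v 1.299 1.341 2.332
v 0.825 2.294 1.216
v 1.22 2.527 1.519
v 0.754 1.985 2.048
v 1.52 0.773 1.481
v 1.915 1.006 1.784
v 1.441 1.959 0.668
v 1.837 2.192 0.971
v 1.986 1.315 0.952
v 2.054 2.219 1.475
v 2.103 1.486 1.978
v 2.204 1.342 1.457
v 2.174 1.795 1.146
v 1.673 2.426 1.814
v 1.722 1.693 2.316
v 1.207 1.883 2.343
v 1.177 2.336 2.033
v 2.01 2.028 1.989
v 1.018 1.607 0.684
v 1.067 0.874 1.186
v 1.563 0.964 0.967
v 1.533 1.417 0.657
v 0.637 1.814 1.022
v 0.686 1.081 1.525
v 0.566 1.505 1.854
v 0.536 1.958 1.543
v 0.73 1.272 1.011
v -4.143 0.776 0.08
v -3.858 1.112 1.033
v -2.659 1.954 -0.779
v -2.374 2.29 0.174
v -3.406 -0.09 0.166
v -3.121 0.246 1.119
v -1.922 1.088 -0.693
v -1.637 1.424 0.26
f 2 1 5
f 2 5 3
f 3 5 6
f 3 6 4
f 5 1 7
f 5 7 6
f 6 7 8
f 6 8 4
f 7 1 9
f 7 9 8
f 8 9 10
f 8 10 4
f 9 1 11
f 9 11 10
f 10 11 12
f 10 12 4
f 11 1 13
f 11 13 12
f 12 13 14
f 12 14 4
f 13 1 15
f 13 15 14
f 14 15 16
f 14 16 4
f 15 1 17
f 15 17 16
f 16 17 18
f 16 18 4
f 17 1 19
f 17 19 18
f 18 19 20
f 18 20 4
f 19 1 21
f 19 21 20
f 20 21 22
f 20 22 4
f 21 1 23
f 21 23 22
f 22 23 24
f 22 24 4
f 23 1 25
f 23 25 24
f 24 25 26
f 24 26 4
f 25 1 27
f 25 27 26
f 26 27 28
f 26 28 4
f 27 1 29
f 27 29 28
f 28 29 30
f 28 30 4
f 29 1 31
f 29 31 30
f 30 31 32
f 30 32 4
f 31 1 33
f 31 33 32
f 32 33 34
f 32 34 4
f 33 1 2
f 33 2 34
f 34 2 3
f 34 3 4
f 35 72 51
f 72 46 75
f 51 75 40
f 72 75 51
f 35 51 47
f 51 40 52
f 47 52 36
f 51 52 47
f 35 47 56
f 47 36 57
f 56 57 42
f 47 57 56
f 35 56 68
f 56 42 71
f 68 71 45
f 56 71 68
f 35 68 72
f 68 45 76
f 72 76 46
f 68 76 72
f 36 52 63
f 52 40 66
f 63 66 44
f 52 66 63
f 40 75 53
f 75 46 74
f 53 74 39
f 75 74 53
f 46 76 73
f 76 45 69
f 73 69 37
f 76 69 73
f 45 71 70
f 71 42 58
f 70 58 41
f 71 58 70
f 42 57 62
f 57 36 59
f 62 59 43
f 57 59 62
f 38 64 50
f 64 44 65
f 50 65 39
f 64 65 50
f 38 50 48
f 50 39 49
f 48 49 37
f 50 49 48
f 38 48 55
f 48 37 54
f 55 54 41
f 48 54 55
f 38 55 60
f 55 41 61
f 60 61 43
f 55 61 60
f 38 60 64
f 60 43 67
f 64 67 44
f 60 67 64
f 39 65 53
f 65 44 66
f 53 66 40
f 65 66 53
f 37 49 73
f 49 39 74
f 73 74 46
f 49 74 73
f 41 54 70
f 54 37 69
f 70 69 45
f 54 69 70
f 43 61 62
f 61 41 58
f 62 58 42
f 61 58 62
f 44 67 63
f 67 43 59
f 63 59 36
f 67 59 63
f 78 80 77
f 81 78 77
f 77 80 79
f 79 81 77
f 78 84 80
f 82 78 81
f 82 84 78
f 80 84 79
f 83 81 79
f 79 84 83
f 83 82 81
f 84 82 83



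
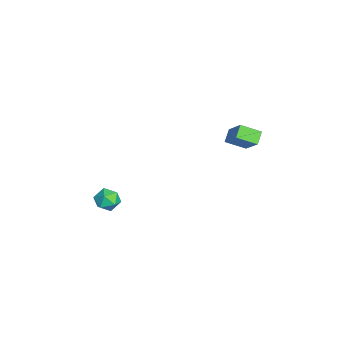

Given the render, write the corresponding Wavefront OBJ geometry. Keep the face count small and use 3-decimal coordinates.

v 3.046 4.145 3.21
v 3.023 3.007 3.75
v 4.13 4.683 4.389
v 4.107 3.545 4.929
v 3.713 3.895 2.711
v 3.69 2.757 3.251
v 4.797 4.433 3.89
v 4.774 3.295 4.43
v 2.07 -3.202 -2.139
v 2.721 -2.815 -2.48
v 2.799 -4.325 -2.02
v 3.45 -3.938 -2.361
v 3.188 -3.721 -1.603
v 2.738 -3.027 -1.677
v 2.782 -4.113 -2.823
v 2.332 -3.419 -2.897
v 3.161 -3.378 -2.903
v 3.412 -3.136 -2.149
v 2.108 -4.004 -2.351
v 2.359 -3.762 -1.597
f 2 4 1
f 5 2 1
f 1 4 3
f 3 5 1
f 2 8 4
f 6 2 5
f 6 8 2
f 4 8 3
f 7 5 3
f 3 8 7
f 7 6 5
f 8 6 7
f 9 20 14
f 9 14 10
f 9 10 16
f 9 16 19
f 9 19 20
f 10 14 18
f 14 20 13
f 20 19 11
f 19 16 15
f 16 10 17
f 12 18 13
f 12 13 11
f 12 11 15
f 12 15 17
f 12 17 18
f 13 18 14
f 11 13 20
f 15 11 19
f 17 15 16
f 18 17 10



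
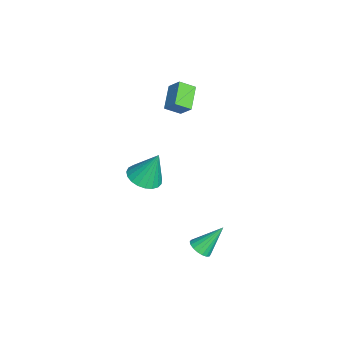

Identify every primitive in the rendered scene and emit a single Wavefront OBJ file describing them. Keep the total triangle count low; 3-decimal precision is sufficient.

v 2.454 -1.515 1.158
v 3.249 -2.211 1.426
v 2.506 -0.685 3.162
v 3.483 -1.855 1.272
v 3.539 -1.44 1.098
v 3.408 -1.038 0.935
v 3.112 -0.719 0.81
v 2.701 -0.537 0.746
v 2.248 -0.525 0.753
v 1.831 -0.683 0.829
v 1.521 -0.986 0.963
v 1.372 -1.38 1.13
v 1.411 -1.798 1.303
v 1.629 -2.166 1.45
v 1.991 -2.423 1.546
v 2.432 -2.522 1.576
v 2.877 -2.447 1.533
v -2.99 0.456 2.207
v -2.829 -0.51 2.81
v -4.521 0.695 2.999
v -4.36 -0.271 3.601
v -2.44 1.091 3.079
v -2.279 0.125 3.681
v -3.971 1.33 3.87
v -3.81 0.364 4.473
v 3.177 1.676 -4.768
v 3.634 2.206 -5.088
v 2.763 2.984 -3.192
v 3.328 2.276 -5.226
v 2.993 2.226 -5.274
v 2.693 2.068 -5.221
v 2.49 1.832 -5.078
v 2.423 1.565 -4.874
v 2.505 1.32 -4.649
v 2.721 1.145 -4.448
v 3.026 1.076 -4.31
v 3.362 1.125 -4.262
v 3.661 1.284 -4.315
v 3.865 1.52 -4.458
v 3.932 1.787 -4.662
v 3.85 2.032 -4.887
f 2 1 4
f 2 4 3
f 4 1 5
f 4 5 3
f 5 1 6
f 5 6 3
f 6 1 7
f 6 7 3
f 7 1 8
f 7 8 3
f 8 1 9
f 8 9 3
f 9 1 10
f 9 10 3
f 10 1 11
f 10 11 3
f 11 1 12
f 11 12 3
f 12 1 13
f 12 13 3
f 13 1 14
f 13 14 3
f 14 1 15
f 14 15 3
f 15 1 16
f 15 16 3
f 16 1 17
f 16 17 3
f 17 1 2
f 17 2 3
f 19 21 18
f 22 19 18
f 18 21 20
f 20 22 18
f 19 25 21
f 23 19 22
f 23 25 19
f 21 25 20
f 24 22 20
f 20 25 24
f 24 23 22
f 25 23 24
f 27 26 29
f 27 29 28
f 29 26 30
f 29 30 28
f 30 26 31
f 30 31 28
f 31 26 32
f 31 32 28
f 32 26 33
f 32 33 28
f 33 26 34
f 33 34 28
f 34 26 35
f 34 35 28
f 35 26 36
f 35 36 28
f 36 26 37
f 36 37 28
f 37 26 38
f 37 38 28
f 38 26 39
f 38 39 28
f 39 26 40
f 39 40 28
f 40 26 41
f 40 41 28
f 41 26 27
f 41 27 28



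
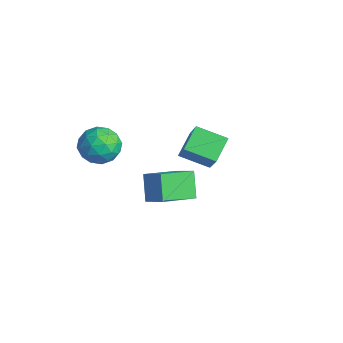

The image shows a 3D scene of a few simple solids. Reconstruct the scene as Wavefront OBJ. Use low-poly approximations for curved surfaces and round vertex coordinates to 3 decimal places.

v -3.442 1.507 0.027
v -2.092 1.221 1.636
v -4.25 2.542 0.888
v -2.9 2.256 2.497
v -2.42 2.824 -0.597
v -1.07 2.538 1.012
v -3.228 3.859 0.264
v -1.878 3.573 1.873
v -2.828 -1.907 1.922
v -2.168 -2.617 2.608
v -4.352 -3.043 2.212
v -3.692 -3.753 2.898
v -3.972 -2.66 3.271
v -3.03 -1.958 3.091
v -3.49 -3.702 1.729
v -2.548 -3 1.549
v -2.577 -3.727 2.489
v -2.875 -3.083 3.442
v -3.645 -2.577 1.378
v -3.943 -1.933 2.331
v -2.364 -2.162 2.239
v -4.156 -3.498 2.581
v -4.32 -2.855 2.799
v -3.932 -3.273 3.203
v -2.871 -1.775 2.523
v -2.483 -2.193 2.927
v -3.544 -2.218 3.316
v -4.037 -3.467 1.893
v -3.649 -3.885 2.297
v -2.588 -2.387 1.617
v -2.2 -2.805 2.021
v -2.976 -3.442 1.504
v -2.217 -3.232 2.573
v -3.112 -3.9 2.743
v -2.993 -3.869 2.056
v -2.44 -3.457 1.95
v -2.392 -2.854 3.133
v -3.288 -3.521 3.304
v -3.452 -2.879 3.522
v -2.899 -2.466 3.417
v -2.632 -3.506 3.063
v -3.232 -2.139 1.516
v -4.128 -2.806 1.687
v -3.621 -3.194 1.403
v -3.068 -2.781 1.298
v -3.408 -1.76 2.077
v -4.303 -2.428 2.247
v -4.08 -2.203 2.87
v -3.527 -1.791 2.764
v -3.888 -2.154 1.757
v 1.536 -0.789 3.393
v 1.941 -2.677 4.111
v 2.53 -0.343 4.006
v 2.934 -2.231 4.725
v 2.426 -1.069 2.155
v 2.83 -2.957 2.874
v 3.419 -0.623 2.769
v 3.824 -2.511 3.487
f 2 4 1
f 5 2 1
f 1 4 3
f 3 5 1
f 2 8 4
f 6 2 5
f 6 8 2
f 4 8 3
f 7 5 3
f 3 8 7
f 7 6 5
f 8 6 7
f 9 46 25
f 46 20 49
f 25 49 14
f 46 49 25
f 9 25 21
f 25 14 26
f 21 26 10
f 25 26 21
f 9 21 30
f 21 10 31
f 30 31 16
f 21 31 30
f 9 30 42
f 30 16 45
f 42 45 19
f 30 45 42
f 9 42 46
f 42 19 50
f 46 50 20
f 42 50 46
f 10 26 37
f 26 14 40
f 37 40 18
f 26 40 37
f 14 49 27
f 49 20 48
f 27 48 13
f 49 48 27
f 20 50 47
f 50 19 43
f 47 43 11
f 50 43 47
f 19 45 44
f 45 16 32
f 44 32 15
f 45 32 44
f 16 31 36
f 31 10 33
f 36 33 17
f 31 33 36
f 12 38 24
f 38 18 39
f 24 39 13
f 38 39 24
f 12 24 22
f 24 13 23
f 22 23 11
f 24 23 22
f 12 22 29
f 22 11 28
f 29 28 15
f 22 28 29
f 12 29 34
f 29 15 35
f 34 35 17
f 29 35 34
f 12 34 38
f 34 17 41
f 38 41 18
f 34 41 38
f 13 39 27
f 39 18 40
f 27 40 14
f 39 40 27
f 11 23 47
f 23 13 48
f 47 48 20
f 23 48 47
f 15 28 44
f 28 11 43
f 44 43 19
f 28 43 44
f 17 35 36
f 35 15 32
f 36 32 16
f 35 32 36
f 18 41 37
f 41 17 33
f 37 33 10
f 41 33 37
f 52 54 51
f 55 52 51
f 51 54 53
f 53 55 51
f 52 58 54
f 56 52 55
f 56 58 52
f 54 58 53
f 57 55 53
f 53 58 57
f 57 56 55
f 58 56 57



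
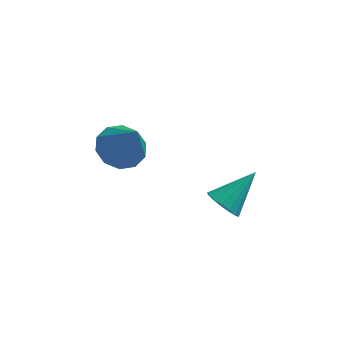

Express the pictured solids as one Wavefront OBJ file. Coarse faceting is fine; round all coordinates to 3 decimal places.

v -0.397 3.098 -3.208
v 0.067 2.986 -3.571
v 0.457 3.862 -2.352
v -0.046 3.229 -3.676
v -0.238 3.442 -3.673
v -0.468 3.576 -3.564
v -0.681 3.601 -3.373
v -0.829 3.51 -3.144
v -0.878 3.325 -2.93
v -0.817 3.089 -2.779
v -0.66 2.854 -2.727
v -0.443 2.675 -2.784
v -0.215 2.594 -2.939
v -0.029 2.627 -3.155
v 0.073 2.769 -3.383
v -3.216 2.685 -0.309
v -2.536 2.61 -0.618
v -2.684 2.155 0.989
v -2.564 3.035 -0.433
v -2.84 3.325 -0.201
v -3.26 3.372 -0.011
v -3.663 3.156 0.066
v -3.895 2.76 -0.001
v -3.868 2.336 -0.185
v -3.591 2.045 -0.417
v -3.171 1.999 -0.608
v -2.768 2.215 -0.685
f 2 1 4
f 2 4 3
f 4 1 5
f 4 5 3
f 5 1 6
f 5 6 3
f 6 1 7
f 6 7 3
f 7 1 8
f 7 8 3
f 8 1 9
f 8 9 3
f 9 1 10
f 9 10 3
f 10 1 11
f 10 11 3
f 11 1 12
f 11 12 3
f 12 1 13
f 12 13 3
f 13 1 14
f 13 14 3
f 14 1 15
f 14 15 3
f 15 1 2
f 15 2 3
f 17 16 19
f 17 19 18
f 19 16 20
f 19 20 18
f 20 16 21
f 20 21 18
f 21 16 22
f 21 22 18
f 22 16 23
f 22 23 18
f 23 16 24
f 23 24 18
f 24 16 25
f 24 25 18
f 25 16 26
f 25 26 18
f 26 16 27
f 26 27 18
f 27 16 17
f 27 17 18



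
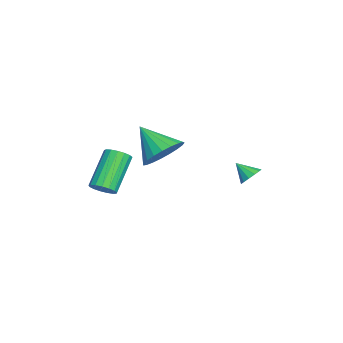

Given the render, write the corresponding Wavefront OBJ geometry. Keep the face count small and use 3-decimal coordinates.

v 2.398 -3.123 0.419
v 2.774 -3.371 0.873
v 1.379 -2.886 2.295
v 1.002 -2.637 1.841
v 2.861 -3.077 0.858
v 1.466 -2.592 2.28
v 2.842 -2.794 0.743
v 1.446 -2.309 2.164
v 2.721 -2.587 0.553
v 1.325 -2.101 1.975
v 2.526 -2.502 0.333
v 1.13 -2.016 1.754
v 2.301 -2.559 0.132
v 0.906 -2.074 1.554
v 2.099 -2.745 -0.003
v 0.704 -2.26 1.419
v 1.965 -3.018 -0.041
v 0.57 -2.533 1.381
v 1.93 -3.315 0.026
v 0.535 -2.83 1.448
v 2.003 -3.568 0.184
v 0.607 -3.082 1.605
v 2.165 -3.718 0.395
v 0.77 -3.233 1.816
v 2.381 -3.733 0.612
v 0.986 -3.248 2.033
v 2.601 -3.607 0.784
v 1.206 -3.122 2.206
v -0.028 3.009 0.171
v 0.529 2.947 0.385
v -0.352 2.311 0.809
v 0.381 3.186 0.572
v 0.104 3.37 0.632
v -0.216 3.439 0.546
v -0.476 3.371 0.341
v -0.594 3.189 0.081
v -0.532 2.95 -0.149
v -0.311 2.729 -0.279
v 0 2.598 -0.265
v 0.302 2.597 -0.113
v 0.499 2.727 0.129
v 0.214 -0.769 1.529
v 1.187 -1.083 1.908
v -0.614 -1.911 2.711
v 1.089 -0.733 2.178
v 0.84 -0.388 2.336
v 0.483 -0.11 2.354
v 0.079 0.054 2.23
v -0.301 0.076 1.984
v -0.592 -0.048 1.66
v -0.744 -0.297 1.313
v -0.73 -0.628 1.004
v -0.553 -0.983 0.785
v -0.243 -1.301 0.695
v 0.146 -1.528 0.749
v 0.547 -1.623 0.938
v 0.89 -1.571 1.229
v 1.116 -1.38 1.572
f 2 1 5
f 2 5 3
f 3 5 6
f 3 6 4
f 5 1 7
f 5 7 6
f 6 7 8
f 6 8 4
f 7 1 9
f 7 9 8
f 8 9 10
f 8 10 4
f 9 1 11
f 9 11 10
f 10 11 12
f 10 12 4
f 11 1 13
f 11 13 12
f 12 13 14
f 12 14 4
f 13 1 15
f 13 15 14
f 14 15 16
f 14 16 4
f 15 1 17
f 15 17 16
f 16 17 18
f 16 18 4
f 17 1 19
f 17 19 18
f 18 19 20
f 18 20 4
f 19 1 21
f 19 21 20
f 20 21 22
f 20 22 4
f 21 1 23
f 21 23 22
f 22 23 24
f 22 24 4
f 23 1 25
f 23 25 24
f 24 25 26
f 24 26 4
f 25 1 27
f 25 27 26
f 26 27 28
f 26 28 4
f 27 1 2
f 27 2 28
f 28 2 3
f 28 3 4
f 30 29 32
f 30 32 31
f 32 29 33
f 32 33 31
f 33 29 34
f 33 34 31
f 34 29 35
f 34 35 31
f 35 29 36
f 35 36 31
f 36 29 37
f 36 37 31
f 37 29 38
f 37 38 31
f 38 29 39
f 38 39 31
f 39 29 40
f 39 40 31
f 40 29 41
f 40 41 31
f 41 29 30
f 41 30 31
f 43 42 45
f 43 45 44
f 45 42 46
f 45 46 44
f 46 42 47
f 46 47 44
f 47 42 48
f 47 48 44
f 48 42 49
f 48 49 44
f 49 42 50
f 49 50 44
f 50 42 51
f 50 51 44
f 51 42 52
f 51 52 44
f 52 42 53
f 52 53 44
f 53 42 54
f 53 54 44
f 54 42 55
f 54 55 44
f 55 42 56
f 55 56 44
f 56 42 57
f 56 57 44
f 57 42 58
f 57 58 44
f 58 42 43
f 58 43 44



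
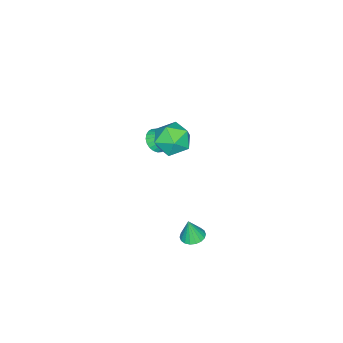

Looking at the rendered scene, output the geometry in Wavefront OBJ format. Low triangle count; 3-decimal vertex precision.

v -0.989 2.323 -4.483
v -0.357 1.94 -4.609
v -0.831 2.117 -3.057
v -0.248 2.253 -4.575
v -0.286 2.581 -4.524
v -0.463 2.858 -4.464
v -0.745 3.028 -4.409
v -1.074 3.059 -4.368
v -1.387 2.944 -4.349
v -1.621 2.706 -4.358
v -1.73 2.393 -4.391
v -1.692 2.065 -4.443
v -1.515 1.788 -4.502
v -1.233 1.618 -4.558
v -0.904 1.587 -4.599
v -0.591 1.702 -4.617
v -1.119 1.958 3.447
v -0.386 1.469 4.259
v -1.954 0.231 3.161
v -1.221 -0.258 3.973
v -2.072 0.512 4.32
v -1.556 1.579 4.497
v -0.784 0.121 2.923
v -0.268 1.188 3.1
v -0.179 0.334 3.936
v -0.975 0.575 4.799
v -1.365 1.125 2.621
v -2.161 1.366 3.484
v -3.223 -1.473 0.556
v -2.465 -1.232 0.355
v -3.317 -0.107 1.844
v -2.642 -1.055 0.155
v -2.907 -0.943 0.016
v -3.22 -0.91 -0.041
v -3.534 -0.964 -0.007
v -3.8 -1.095 0.113
v -3.979 -1.283 0.3
v -4.042 -1.501 0.526
v -3.981 -1.714 0.756
v -3.804 -1.891 0.956
v -3.539 -2.004 1.095
v -3.226 -2.036 1.152
v -2.912 -1.982 1.118
v -2.646 -1.851 0.999
v -2.468 -1.663 0.812
v -2.404 -1.445 0.586
f 2 1 4
f 2 4 3
f 4 1 5
f 4 5 3
f 5 1 6
f 5 6 3
f 6 1 7
f 6 7 3
f 7 1 8
f 7 8 3
f 8 1 9
f 8 9 3
f 9 1 10
f 9 10 3
f 10 1 11
f 10 11 3
f 11 1 12
f 11 12 3
f 12 1 13
f 12 13 3
f 13 1 14
f 13 14 3
f 14 1 15
f 14 15 3
f 15 1 16
f 15 16 3
f 16 1 2
f 16 2 3
f 17 28 22
f 17 22 18
f 17 18 24
f 17 24 27
f 17 27 28
f 18 22 26
f 22 28 21
f 28 27 19
f 27 24 23
f 24 18 25
f 20 26 21
f 20 21 19
f 20 19 23
f 20 23 25
f 20 25 26
f 21 26 22
f 19 21 28
f 23 19 27
f 25 23 24
f 26 25 18
f 30 29 32
f 30 32 31
f 32 29 33
f 32 33 31
f 33 29 34
f 33 34 31
f 34 29 35
f 34 35 31
f 35 29 36
f 35 36 31
f 36 29 37
f 36 37 31
f 37 29 38
f 37 38 31
f 38 29 39
f 38 39 31
f 39 29 40
f 39 40 31
f 40 29 41
f 40 41 31
f 41 29 42
f 41 42 31
f 42 29 43
f 42 43 31
f 43 29 44
f 43 44 31
f 44 29 45
f 44 45 31
f 45 29 46
f 45 46 31
f 46 29 30
f 46 30 31



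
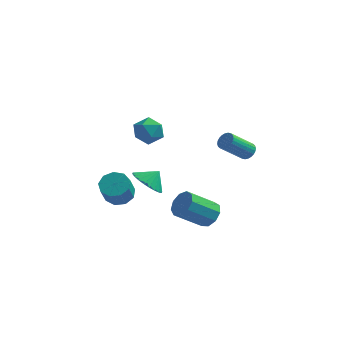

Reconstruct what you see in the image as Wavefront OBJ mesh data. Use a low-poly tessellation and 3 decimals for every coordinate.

v -1.321 -1.639 -1.336
v -0.415 -1.912 -1.857
v -0.739 -1.181 -0.564
v -0.494 -1.533 -2.022
v -0.699 -1.17 -2.084
v -0.998 -0.878 -2.031
v -1.347 -0.702 -1.873
v -1.691 -0.669 -1.633
v -1.98 -0.783 -1.347
v -2.168 -1.028 -1.06
v -2.227 -1.366 -0.815
v -2.148 -1.745 -0.65
v -1.943 -2.108 -0.588
v -1.644 -2.4 -0.641
v -1.295 -2.576 -0.799
v -0.951 -2.609 -1.04
v -0.662 -2.495 -1.325
v -0.474 -2.25 -1.612
v -1.485 -1.3 3.19
v -0.88 -1.634 2.498
v -1.3 -2.646 4.002
v -0.695 -2.98 3.31
v -0.418 -2.24 3.885
v -0.532 -1.408 3.384
v -1.648 -2.872 3.116
v -1.762 -2.04 2.615
v -0.981 -2.606 2.453
v -0.221 -2.215 2.928
v -1.959 -2.065 3.572
v -1.199 -1.674 4.047
v -3.53 0.362 -3.862
v -2.618 0.168 -3.979
v -2.638 -0.737 -2.635
v -3.55 -0.542 -2.518
v -2.685 0.699 -3.623
v -2.706 -0.206 -2.279
v -3.148 1.072 -3.378
v -3.168 0.167 -2.034
v -3.79 1.114 -3.36
v -3.81 0.209 -2.016
v -4.31 0.803 -3.577
v -4.33 -0.101 -2.233
v -4.465 0.287 -3.927
v -4.485 -0.618 -2.583
v -4.182 -0.194 -4.247
v -4.203 -1.099 -2.903
v -3.595 -0.415 -4.386
v -3.615 -1.32 -3.043
v -2.977 -0.272 -4.281
v -2.997 -1.177 -2.937
v 4.378 -1.789 2.229
v 4.831 -1.835 2.587
v 3.776 -2.718 3.809
v 3.322 -2.671 3.451
v 4.743 -1.638 2.654
v 3.687 -2.52 3.875
v 4.599 -1.463 2.655
v 3.543 -2.346 3.877
v 4.421 -1.338 2.592
v 3.366 -2.221 3.814
v 4.237 -1.282 2.473
v 3.181 -2.164 3.695
v 4.074 -1.303 2.317
v 3.018 -2.185 3.539
v 3.957 -1.398 2.148
v 2.902 -2.28 3.37
v 3.905 -1.552 1.991
v 2.849 -2.434 3.213
v 3.924 -1.742 1.871
v 2.869 -2.625 3.093
v 4.013 -1.94 1.805
v 2.957 -2.822 3.026
v 4.157 -2.114 1.803
v 3.101 -2.997 3.025
v 4.334 -2.239 1.866
v 3.279 -3.122 3.088
v 4.519 -2.296 1.985
v 3.463 -3.178 3.207
v 4.682 -2.275 2.141
v 3.626 -3.157 3.363
v 4.798 -2.18 2.31
v 3.743 -3.062 3.532
v 4.851 -2.026 2.467
v 3.795 -2.908 3.689
v 2.175 -1.279 -3.646
v 2.695 -2.024 -3.594
v 1.305 -2.906 -2.323
v 0.785 -2.161 -2.374
v 2.852 -1.623 -3.144
v 1.462 -2.505 -1.873
v 2.692 -1.061 -2.929
v 1.302 -1.943 -1.658
v 2.29 -0.601 -3.049
v 0.9 -1.483 -1.778
v 1.834 -0.458 -3.449
v 0.444 -1.341 -2.177
v 1.538 -0.7 -3.94
v 0.148 -1.582 -2.669
v 1.54 -1.212 -4.294
v 0.15 -2.094 -3.022
v 1.839 -1.755 -4.344
v 0.449 -2.638 -3.073
v 2.295 -2.076 -4.068
v 0.905 -2.958 -2.796
f 2 1 4
f 2 4 3
f 4 1 5
f 4 5 3
f 5 1 6
f 5 6 3
f 6 1 7
f 6 7 3
f 7 1 8
f 7 8 3
f 8 1 9
f 8 9 3
f 9 1 10
f 9 10 3
f 10 1 11
f 10 11 3
f 11 1 12
f 11 12 3
f 12 1 13
f 12 13 3
f 13 1 14
f 13 14 3
f 14 1 15
f 14 15 3
f 15 1 16
f 15 16 3
f 16 1 17
f 16 17 3
f 17 1 18
f 17 18 3
f 18 1 2
f 18 2 3
f 19 30 24
f 19 24 20
f 19 20 26
f 19 26 29
f 19 29 30
f 20 24 28
f 24 30 23
f 30 29 21
f 29 26 25
f 26 20 27
f 22 28 23
f 22 23 21
f 22 21 25
f 22 25 27
f 22 27 28
f 23 28 24
f 21 23 30
f 25 21 29
f 27 25 26
f 28 27 20
f 32 31 35
f 32 35 33
f 33 35 36
f 33 36 34
f 35 31 37
f 35 37 36
f 36 37 38
f 36 38 34
f 37 31 39
f 37 39 38
f 38 39 40
f 38 40 34
f 39 31 41
f 39 41 40
f 40 41 42
f 40 42 34
f 41 31 43
f 41 43 42
f 42 43 44
f 42 44 34
f 43 31 45
f 43 45 44
f 44 45 46
f 44 46 34
f 45 31 47
f 45 47 46
f 46 47 48
f 46 48 34
f 47 31 49
f 47 49 48
f 48 49 50
f 48 50 34
f 49 31 32
f 49 32 50
f 50 32 33
f 50 33 34
f 52 51 55
f 52 55 53
f 53 55 56
f 53 56 54
f 55 51 57
f 55 57 56
f 56 57 58
f 56 58 54
f 57 51 59
f 57 59 58
f 58 59 60
f 58 60 54
f 59 51 61
f 59 61 60
f 60 61 62
f 60 62 54
f 61 51 63
f 61 63 62
f 62 63 64
f 62 64 54
f 63 51 65
f 63 65 64
f 64 65 66
f 64 66 54
f 65 51 67
f 65 67 66
f 66 67 68
f 66 68 54
f 67 51 69
f 67 69 68
f 68 69 70
f 68 70 54
f 69 51 71
f 69 71 70
f 70 71 72
f 70 72 54
f 71 51 73
f 71 73 72
f 72 73 74
f 72 74 54
f 73 51 75
f 73 75 74
f 74 75 76
f 74 76 54
f 75 51 77
f 75 77 76
f 76 77 78
f 76 78 54
f 77 51 79
f 77 79 78
f 78 79 80
f 78 80 54
f 79 51 81
f 79 81 80
f 80 81 82
f 80 82 54
f 81 51 83
f 81 83 82
f 82 83 84
f 82 84 54
f 83 51 52
f 83 52 84
f 84 52 53
f 84 53 54
f 86 85 89
f 86 89 87
f 87 89 90
f 87 90 88
f 89 85 91
f 89 91 90
f 90 91 92
f 90 92 88
f 91 85 93
f 91 93 92
f 92 93 94
f 92 94 88
f 93 85 95
f 93 95 94
f 94 95 96
f 94 96 88
f 95 85 97
f 95 97 96
f 96 97 98
f 96 98 88
f 97 85 99
f 97 99 98
f 98 99 100
f 98 100 88
f 99 85 101
f 99 101 100
f 100 101 102
f 100 102 88
f 101 85 103
f 101 103 102
f 102 103 104
f 102 104 88
f 103 85 86
f 103 86 104
f 104 86 87
f 104 87 88



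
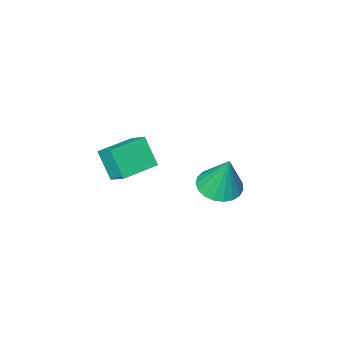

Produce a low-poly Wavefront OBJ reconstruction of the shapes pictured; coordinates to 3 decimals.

v -1.244 -3.472 -3.089
v -0.62 -4.224 -2.834
v -1.316 -2.868 -1.131
v -0.351 -3.913 -2.92
v -0.237 -3.526 -3.036
v -0.297 -3.129 -3.16
v -0.521 -2.792 -3.272
v -0.869 -2.572 -3.353
v -1.283 -2.508 -3.388
v -1.69 -2.611 -3.371
v -2.02 -2.862 -3.305
v -2.215 -3.219 -3.202
v -2.243 -3.62 -3.08
v -2.098 -3.995 -2.959
v -1.806 -4.28 -2.86
v -1.416 -4.425 -2.801
v -0.997 -4.405 -2.792
v 2.776 -2.685 0.426
v 2.866 -3.539 1.582
v 2.683 -1.815 1.076
v 2.773 -2.669 2.232
v 4.407 -2.511 0.428
v 4.497 -3.365 1.584
v 4.314 -1.641 1.078
v 4.404 -2.495 2.234
f 2 1 4
f 2 4 3
f 4 1 5
f 4 5 3
f 5 1 6
f 5 6 3
f 6 1 7
f 6 7 3
f 7 1 8
f 7 8 3
f 8 1 9
f 8 9 3
f 9 1 10
f 9 10 3
f 10 1 11
f 10 11 3
f 11 1 12
f 11 12 3
f 12 1 13
f 12 13 3
f 13 1 14
f 13 14 3
f 14 1 15
f 14 15 3
f 15 1 16
f 15 16 3
f 16 1 17
f 16 17 3
f 17 1 2
f 17 2 3
f 19 21 18
f 22 19 18
f 18 21 20
f 20 22 18
f 19 25 21
f 23 19 22
f 23 25 19
f 21 25 20
f 24 22 20
f 20 25 24
f 24 23 22
f 25 23 24



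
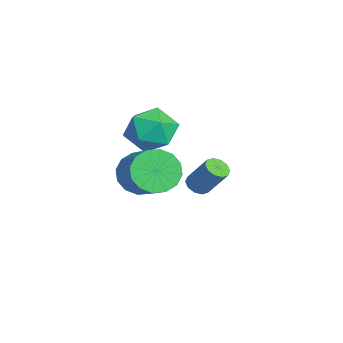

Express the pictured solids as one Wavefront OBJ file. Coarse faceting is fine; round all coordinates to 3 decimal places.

v 1.654 0.349 1.844
v 2.165 -0.3 1.299
v 3.537 0.081 2.131
v 3.026 0.731 2.676
v 2.197 0.142 1.043
v 3.57 0.524 1.875
v 2.084 0.64 1.001
v 3.456 1.022 1.833
v 1.855 1.06 1.185
v 3.228 1.442 2.018
v 1.573 1.29 1.546
v 2.945 1.672 2.378
v 1.312 1.267 1.987
v 2.684 1.649 2.819
v 1.143 0.999 2.389
v 2.515 1.38 3.221
v 1.11 0.556 2.645
v 2.483 0.938 3.477
v 1.224 0.058 2.687
v 2.596 0.44 3.519
v 1.452 -0.362 2.502
v 2.825 0.02 3.335
v 1.735 -0.592 2.142
v 3.107 -0.21 2.974
v 1.996 -0.569 1.701
v 3.368 -0.187 2.533
v -2.12 2.905 -1.009
v -1.664 3.017 -1.294
v -1.063 3.708 -0.056
v -1.52 3.595 0.229
v -1.879 3.277 -1.334
v -1.278 3.968 -0.096
v -2.187 3.395 -1.25
v -1.586 4.085 -0.012
v -2.469 3.325 -1.074
v -1.868 4.016 0.164
v -2.618 3.095 -0.873
v -2.017 3.785 0.365
v -2.577 2.792 -0.724
v -1.976 3.483 0.514
v -2.362 2.532 -0.684
v -1.761 3.223 0.554
v -2.054 2.415 -0.768
v -1.453 3.105 0.47
v -1.772 2.484 -0.944
v -1.171 3.175 0.294
v -1.623 2.715 -1.145
v -1.022 3.405 0.093
v -0.626 0.6 2.542
v -0.055 1.567 2.475
v 0.275 0.173 4.065
v 0.846 1.14 3.998
v -0.253 1.152 4.236
v -0.81 1.416 3.295
v 1.03 0.324 3.245
v 0.473 0.588 2.304
v 0.969 1.396 2.909
v 0.176 1.908 3.522
v 0.044 -0.168 3.018
v -0.749 0.344 3.631
f 2 1 5
f 2 5 3
f 3 5 6
f 3 6 4
f 5 1 7
f 5 7 6
f 6 7 8
f 6 8 4
f 7 1 9
f 7 9 8
f 8 9 10
f 8 10 4
f 9 1 11
f 9 11 10
f 10 11 12
f 10 12 4
f 11 1 13
f 11 13 12
f 12 13 14
f 12 14 4
f 13 1 15
f 13 15 14
f 14 15 16
f 14 16 4
f 15 1 17
f 15 17 16
f 16 17 18
f 16 18 4
f 17 1 19
f 17 19 18
f 18 19 20
f 18 20 4
f 19 1 21
f 19 21 20
f 20 21 22
f 20 22 4
f 21 1 23
f 21 23 22
f 22 23 24
f 22 24 4
f 23 1 25
f 23 25 24
f 24 25 26
f 24 26 4
f 25 1 2
f 25 2 26
f 26 2 3
f 26 3 4
f 28 27 31
f 28 31 29
f 29 31 32
f 29 32 30
f 31 27 33
f 31 33 32
f 32 33 34
f 32 34 30
f 33 27 35
f 33 35 34
f 34 35 36
f 34 36 30
f 35 27 37
f 35 37 36
f 36 37 38
f 36 38 30
f 37 27 39
f 37 39 38
f 38 39 40
f 38 40 30
f 39 27 41
f 39 41 40
f 40 41 42
f 40 42 30
f 41 27 43
f 41 43 42
f 42 43 44
f 42 44 30
f 43 27 45
f 43 45 44
f 44 45 46
f 44 46 30
f 45 27 47
f 45 47 46
f 46 47 48
f 46 48 30
f 47 27 28
f 47 28 48
f 48 28 29
f 48 29 30
f 49 60 54
f 49 54 50
f 49 50 56
f 49 56 59
f 49 59 60
f 50 54 58
f 54 60 53
f 60 59 51
f 59 56 55
f 56 50 57
f 52 58 53
f 52 53 51
f 52 51 55
f 52 55 57
f 52 57 58
f 53 58 54
f 51 53 60
f 55 51 59
f 57 55 56
f 58 57 50



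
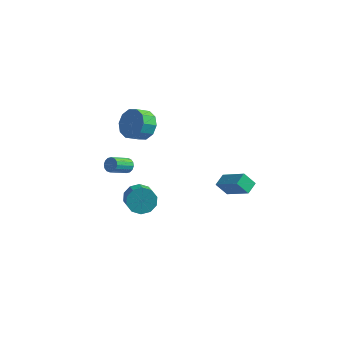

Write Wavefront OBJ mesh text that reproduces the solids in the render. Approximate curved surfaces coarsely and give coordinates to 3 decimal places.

v -1.536 -2.756 1.993
v -1.068 -2.982 1.97
v -1.557 -4.07 2.703
v -2.024 -3.844 2.727
v -1.062 -2.833 2.194
v -1.551 -3.921 2.928
v -1.183 -2.664 2.365
v -1.672 -3.752 3.098
v -1.399 -2.519 2.436
v -1.888 -3.607 3.169
v -1.651 -2.438 2.388
v -2.14 -3.526 3.121
v -1.872 -2.442 2.235
v -2.361 -3.53 2.968
v -2.003 -2.53 2.017
v -2.492 -3.618 2.75
v -2.009 -2.679 1.792
v -2.498 -3.767 2.526
v -1.888 -2.848 1.622
v -2.377 -3.936 2.355
v -1.672 -2.993 1.551
v -2.161 -4.081 2.284
v -1.42 -3.074 1.599
v -1.909 -4.162 2.332
v -1.199 -3.07 1.752
v -1.688 -4.158 2.485
v -2.529 0.546 -4.002
v -1.811 1.183 -3.86
v -1.114 0.251 -3.197
v -1.831 -0.386 -3.338
v -2.191 1.227 -3.399
v -1.494 0.295 -2.736
v -2.7 1.011 -3.168
v -2.003 0.079 -2.505
v -3.144 0.617 -3.255
v -2.446 -0.315 -2.592
v -3.352 0.196 -3.627
v -2.655 -0.736 -2.964
v -3.246 -0.091 -4.143
v -2.549 -1.023 -3.48
v -2.866 -0.135 -4.604
v -2.169 -1.067 -3.941
v -2.357 0.081 -4.835
v -1.66 -0.851 -4.172
v -1.914 0.475 -4.748
v -1.216 -0.457 -4.085
v -1.705 0.896 -4.376
v -1.008 -0.036 -3.713
v -1.736 -0.172 3.661
v -1.115 0.069 4.486
v -1.562 -0.687 5.043
v -2.184 -0.928 4.219
v -1.662 0.427 4.532
v -2.109 -0.329 5.09
v -2.237 0.556 4.247
v -2.684 -0.199 4.804
v -2.621 0.407 3.737
v -3.068 -0.348 4.295
v -2.667 0.037 3.199
v -3.114 -0.719 3.756
v -2.358 -0.413 2.837
v -2.805 -1.169 3.394
v -1.811 -0.771 2.79
v -2.258 -1.527 3.348
v -1.236 -0.901 3.076
v -1.683 -1.656 3.633
v -0.852 -0.752 3.585
v -1.299 -1.507 4.143
v -0.806 -0.381 4.124
v -1.253 -1.137 4.681
v 1.872 3.867 -4.65
v 1.195 3.64 -3.8
v 1.951 4.745 -4.353
v 1.273 4.518 -3.504
v 3.527 3.322 -3.476
v 2.849 3.095 -2.627
v 3.605 4.2 -3.18
v 2.928 3.973 -2.33
f 2 1 5
f 2 5 3
f 3 5 6
f 3 6 4
f 5 1 7
f 5 7 6
f 6 7 8
f 6 8 4
f 7 1 9
f 7 9 8
f 8 9 10
f 8 10 4
f 9 1 11
f 9 11 10
f 10 11 12
f 10 12 4
f 11 1 13
f 11 13 12
f 12 13 14
f 12 14 4
f 13 1 15
f 13 15 14
f 14 15 16
f 14 16 4
f 15 1 17
f 15 17 16
f 16 17 18
f 16 18 4
f 17 1 19
f 17 19 18
f 18 19 20
f 18 20 4
f 19 1 21
f 19 21 20
f 20 21 22
f 20 22 4
f 21 1 23
f 21 23 22
f 22 23 24
f 22 24 4
f 23 1 25
f 23 25 24
f 24 25 26
f 24 26 4
f 25 1 2
f 25 2 26
f 26 2 3
f 26 3 4
f 28 27 31
f 28 31 29
f 29 31 32
f 29 32 30
f 31 27 33
f 31 33 32
f 32 33 34
f 32 34 30
f 33 27 35
f 33 35 34
f 34 35 36
f 34 36 30
f 35 27 37
f 35 37 36
f 36 37 38
f 36 38 30
f 37 27 39
f 37 39 38
f 38 39 40
f 38 40 30
f 39 27 41
f 39 41 40
f 40 41 42
f 40 42 30
f 41 27 43
f 41 43 42
f 42 43 44
f 42 44 30
f 43 27 45
f 43 45 44
f 44 45 46
f 44 46 30
f 45 27 47
f 45 47 46
f 46 47 48
f 46 48 30
f 47 27 28
f 47 28 48
f 48 28 29
f 48 29 30
f 50 49 53
f 50 53 51
f 51 53 54
f 51 54 52
f 53 49 55
f 53 55 54
f 54 55 56
f 54 56 52
f 55 49 57
f 55 57 56
f 56 57 58
f 56 58 52
f 57 49 59
f 57 59 58
f 58 59 60
f 58 60 52
f 59 49 61
f 59 61 60
f 60 61 62
f 60 62 52
f 61 49 63
f 61 63 62
f 62 63 64
f 62 64 52
f 63 49 65
f 63 65 64
f 64 65 66
f 64 66 52
f 65 49 67
f 65 67 66
f 66 67 68
f 66 68 52
f 67 49 69
f 67 69 68
f 68 69 70
f 68 70 52
f 69 49 50
f 69 50 70
f 70 50 51
f 70 51 52
f 72 74 71
f 75 72 71
f 71 74 73
f 73 75 71
f 72 78 74
f 76 72 75
f 76 78 72
f 74 78 73
f 77 75 73
f 73 78 77
f 77 76 75
f 78 76 77



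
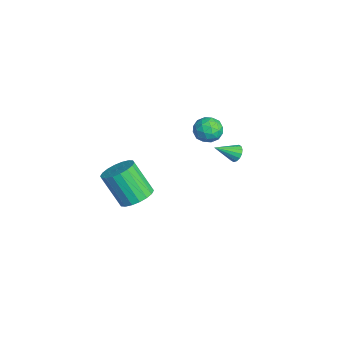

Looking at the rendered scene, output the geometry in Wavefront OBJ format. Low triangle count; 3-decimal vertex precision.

v -3.283 4.161 -2.138
v -2.92 3.923 -2.553
v -3.237 2.879 -1.362
v -2.73 4.056 -2.346
v -2.688 4.216 -2.083
v -2.806 4.362 -1.835
v -3.051 4.454 -1.669
v -3.359 4.468 -1.628
v -3.646 4.399 -1.724
v -3.836 4.267 -1.931
v -3.878 4.106 -2.194
v -3.76 3.96 -2.442
v -3.515 3.868 -2.608
v -3.207 3.855 -2.649
v 2.702 -2.757 0.359
v 3.378 -3.492 0.315
v 2.575 -4.338 2.097
v 1.898 -3.603 2.141
v 3.586 -3.181 0.556
v 2.782 -4.027 2.338
v 3.618 -2.786 0.758
v 2.815 -3.632 2.54
v 3.469 -2.385 0.881
v 2.666 -3.231 2.663
v 3.168 -2.058 0.901
v 2.365 -2.904 2.683
v 2.774 -1.869 0.813
v 1.971 -2.715 2.595
v 2.367 -1.856 0.635
v 1.563 -2.702 2.418
v 2.025 -2.022 0.403
v 1.222 -2.868 2.185
v 1.818 -2.333 0.162
v 1.014 -3.179 1.944
v 1.785 -2.728 -0.04
v 0.982 -3.574 1.742
v 1.934 -3.129 -0.163
v 1.131 -3.975 1.619
v 2.235 -3.456 -0.183
v 1.432 -4.302 1.599
v 2.629 -3.645 -0.095
v 1.826 -4.491 1.687
v 3.037 -3.658 0.082
v 2.233 -4.504 1.865
v -2.291 2.544 1.956
v -1.464 2.857 1.827
v -1.976 1.383 1.153
v -1.149 1.696 1.024
v -1.398 1.412 1.834
v -1.592 2.13 2.33
v -1.848 2.11 0.65
v -2.042 2.828 1.146
v -1.19 2.589 1.02
v -0.912 2.158 1.751
v -2.528 2.082 1.229
v -2.25 1.651 1.96
v -1.905 2.802 1.962
v -1.535 1.438 1.018
v -1.682 1.271 1.494
v -1.196 1.455 1.418
v -1.98 2.375 2.258
v -1.494 2.559 2.182
v -1.456 1.71 2.186
v -1.946 1.681 0.798
v -1.46 1.865 0.722
v -2.244 2.785 1.562
v -1.758 2.969 1.486
v -1.984 2.53 0.794
v -1.258 2.829 1.412
v -1.073 2.147 0.939
v -1.483 2.39 0.72
v -1.597 2.812 1.011
v -1.094 2.575 1.842
v -0.91 1.893 1.37
v -1.056 1.726 1.846
v -1.17 2.148 2.138
v -0.933 2.418 1.367
v -2.53 2.347 1.61
v -2.346 1.665 1.138
v -2.27 2.092 0.842
v -2.384 2.514 1.134
v -2.367 2.093 2.041
v -2.182 1.411 1.568
v -1.843 1.428 1.969
v -1.957 1.85 2.26
v -2.507 1.822 1.613
f 2 1 4
f 2 4 3
f 4 1 5
f 4 5 3
f 5 1 6
f 5 6 3
f 6 1 7
f 6 7 3
f 7 1 8
f 7 8 3
f 8 1 9
f 8 9 3
f 9 1 10
f 9 10 3
f 10 1 11
f 10 11 3
f 11 1 12
f 11 12 3
f 12 1 13
f 12 13 3
f 13 1 14
f 13 14 3
f 14 1 2
f 14 2 3
f 16 15 19
f 16 19 17
f 17 19 20
f 17 20 18
f 19 15 21
f 19 21 20
f 20 21 22
f 20 22 18
f 21 15 23
f 21 23 22
f 22 23 24
f 22 24 18
f 23 15 25
f 23 25 24
f 24 25 26
f 24 26 18
f 25 15 27
f 25 27 26
f 26 27 28
f 26 28 18
f 27 15 29
f 27 29 28
f 28 29 30
f 28 30 18
f 29 15 31
f 29 31 30
f 30 31 32
f 30 32 18
f 31 15 33
f 31 33 32
f 32 33 34
f 32 34 18
f 33 15 35
f 33 35 34
f 34 35 36
f 34 36 18
f 35 15 37
f 35 37 36
f 36 37 38
f 36 38 18
f 37 15 39
f 37 39 38
f 38 39 40
f 38 40 18
f 39 15 41
f 39 41 40
f 40 41 42
f 40 42 18
f 41 15 43
f 41 43 42
f 42 43 44
f 42 44 18
f 43 15 16
f 43 16 44
f 44 16 17
f 44 17 18
f 45 82 61
f 82 56 85
f 61 85 50
f 82 85 61
f 45 61 57
f 61 50 62
f 57 62 46
f 61 62 57
f 45 57 66
f 57 46 67
f 66 67 52
f 57 67 66
f 45 66 78
f 66 52 81
f 78 81 55
f 66 81 78
f 45 78 82
f 78 55 86
f 82 86 56
f 78 86 82
f 46 62 73
f 62 50 76
f 73 76 54
f 62 76 73
f 50 85 63
f 85 56 84
f 63 84 49
f 85 84 63
f 56 86 83
f 86 55 79
f 83 79 47
f 86 79 83
f 55 81 80
f 81 52 68
f 80 68 51
f 81 68 80
f 52 67 72
f 67 46 69
f 72 69 53
f 67 69 72
f 48 74 60
f 74 54 75
f 60 75 49
f 74 75 60
f 48 60 58
f 60 49 59
f 58 59 47
f 60 59 58
f 48 58 65
f 58 47 64
f 65 64 51
f 58 64 65
f 48 65 70
f 65 51 71
f 70 71 53
f 65 71 70
f 48 70 74
f 70 53 77
f 74 77 54
f 70 77 74
f 49 75 63
f 75 54 76
f 63 76 50
f 75 76 63
f 47 59 83
f 59 49 84
f 83 84 56
f 59 84 83
f 51 64 80
f 64 47 79
f 80 79 55
f 64 79 80
f 53 71 72
f 71 51 68
f 72 68 52
f 71 68 72
f 54 77 73
f 77 53 69
f 73 69 46
f 77 69 73

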